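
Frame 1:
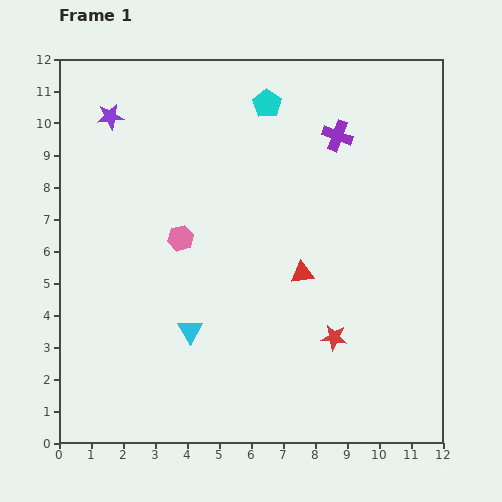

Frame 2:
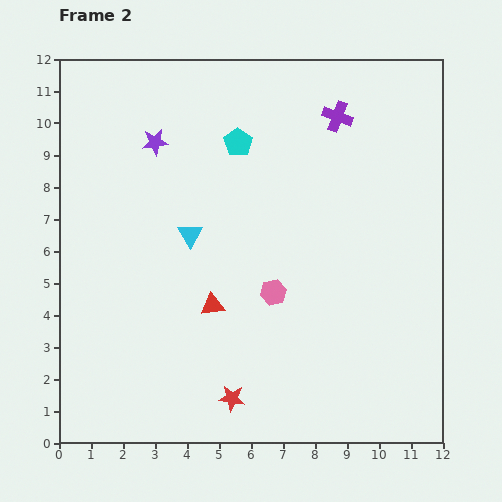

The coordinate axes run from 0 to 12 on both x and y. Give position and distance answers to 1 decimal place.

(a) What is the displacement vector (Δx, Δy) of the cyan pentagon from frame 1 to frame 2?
(-0.9, -1.2)

The cyan pentagon was at (6.5, 10.6) in frame 1 and (5.6, 9.4) in frame 2.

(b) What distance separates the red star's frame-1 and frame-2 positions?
3.7

The red star moved from (8.6, 3.3) to (5.4, 1.4), a distance of √(3.2² + 1.9²) ≈ 3.7.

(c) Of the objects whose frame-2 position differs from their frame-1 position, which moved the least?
the purple cross

(moved 0.6)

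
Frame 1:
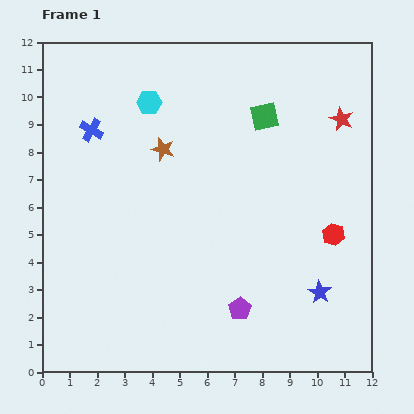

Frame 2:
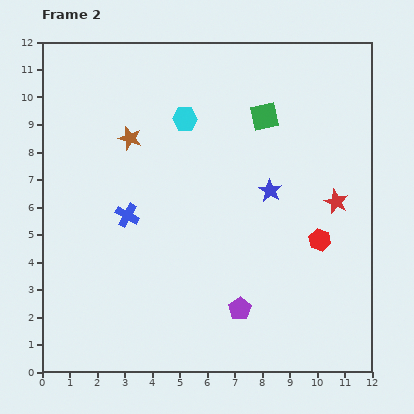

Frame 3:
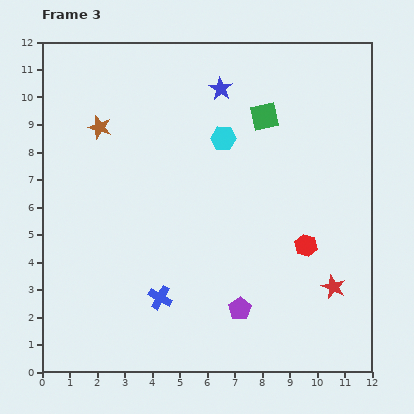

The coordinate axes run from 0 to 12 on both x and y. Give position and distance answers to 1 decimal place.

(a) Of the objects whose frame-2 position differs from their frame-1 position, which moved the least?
the red hexagon

(moved 0.5)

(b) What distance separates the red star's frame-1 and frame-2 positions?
3.0

The red star moved from (10.9, 9.2) to (10.7, 6.2), a distance of √(0.2² + 3.0²) ≈ 3.0.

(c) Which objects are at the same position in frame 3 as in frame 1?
the purple pentagon, the green square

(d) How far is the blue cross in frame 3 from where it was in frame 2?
3.2

The blue cross moved from (3.1, 5.7) to (4.3, 2.7), a distance of √(1.2² + 3.0²) ≈ 3.2.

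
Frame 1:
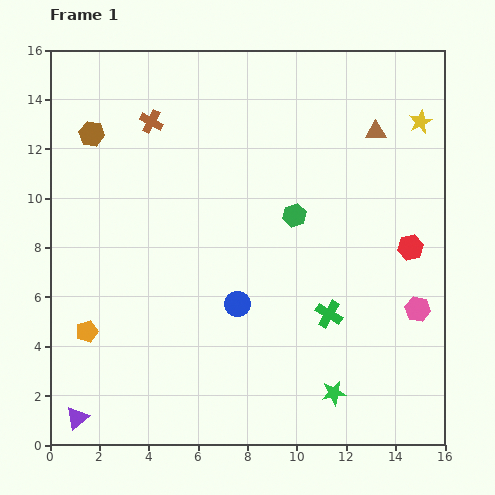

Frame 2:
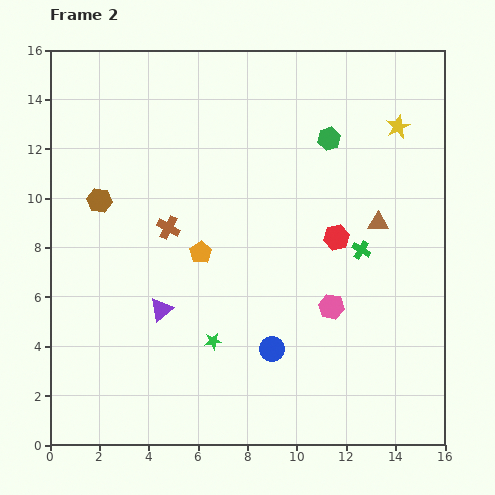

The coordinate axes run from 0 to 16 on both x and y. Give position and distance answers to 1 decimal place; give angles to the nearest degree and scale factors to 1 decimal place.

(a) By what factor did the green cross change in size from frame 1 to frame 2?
0.7×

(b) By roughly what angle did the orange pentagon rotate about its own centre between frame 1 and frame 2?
15° counter-clockwise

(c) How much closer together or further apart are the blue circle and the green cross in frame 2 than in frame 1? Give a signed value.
+1.7

Distance in frame 1: 3.7. Distance in frame 2: 5.4.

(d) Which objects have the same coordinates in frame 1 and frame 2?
none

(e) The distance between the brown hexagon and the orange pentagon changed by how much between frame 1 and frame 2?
-3.4

Distance in frame 1: 8.0. Distance in frame 2: 4.6.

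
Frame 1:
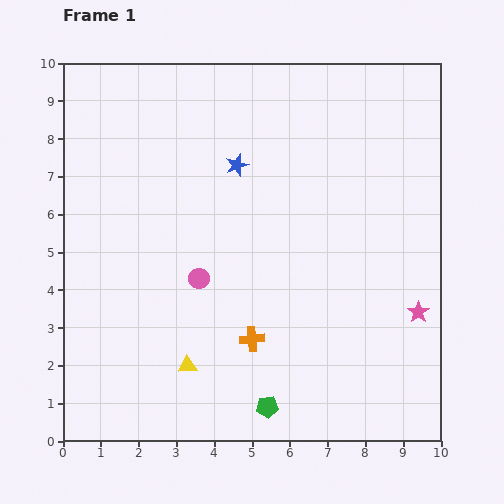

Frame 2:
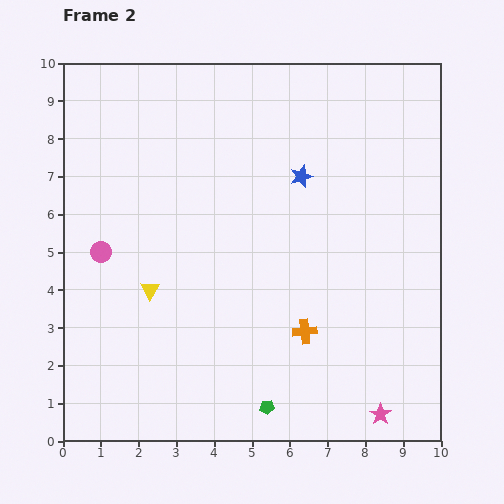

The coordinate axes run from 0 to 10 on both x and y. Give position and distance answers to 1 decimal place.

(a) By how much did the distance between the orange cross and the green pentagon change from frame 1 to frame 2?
+0.4

Distance in frame 1: 1.8. Distance in frame 2: 2.2.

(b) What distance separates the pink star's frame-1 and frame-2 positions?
2.9

The pink star moved from (9.4, 3.4) to (8.4, 0.7), a distance of √(1.0² + 2.7²) ≈ 2.9.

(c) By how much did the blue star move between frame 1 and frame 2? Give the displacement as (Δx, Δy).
(1.7, -0.3)

The blue star was at (4.6, 7.3) in frame 1 and (6.3, 7.0) in frame 2.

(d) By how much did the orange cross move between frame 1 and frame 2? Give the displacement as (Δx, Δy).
(1.4, 0.2)

The orange cross was at (5.0, 2.7) in frame 1 and (6.4, 2.9) in frame 2.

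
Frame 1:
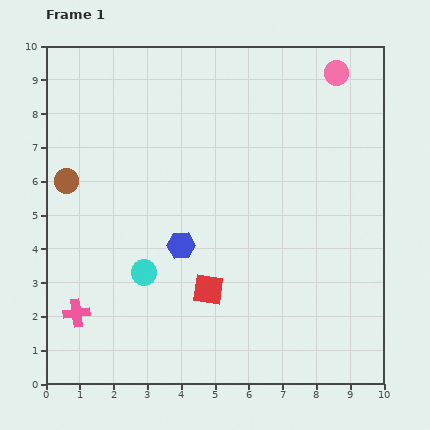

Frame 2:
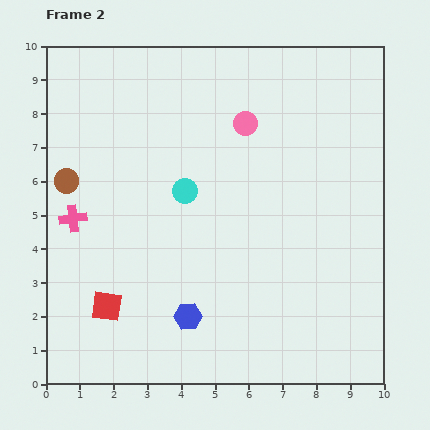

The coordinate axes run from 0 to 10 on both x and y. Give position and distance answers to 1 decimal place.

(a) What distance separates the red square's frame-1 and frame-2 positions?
3.0

The red square moved from (4.8, 2.8) to (1.8, 2.3), a distance of √(3.0² + 0.5²) ≈ 3.0.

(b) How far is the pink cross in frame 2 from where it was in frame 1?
2.8

The pink cross moved from (0.9, 2.1) to (0.8, 4.9), a distance of √(0.1² + 2.8²) ≈ 2.8.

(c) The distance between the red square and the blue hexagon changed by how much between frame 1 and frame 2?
+0.9

Distance in frame 1: 1.5. Distance in frame 2: 2.4.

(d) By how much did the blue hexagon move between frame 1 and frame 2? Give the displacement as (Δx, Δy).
(0.2, -2.1)

The blue hexagon was at (4.0, 4.1) in frame 1 and (4.2, 2.0) in frame 2.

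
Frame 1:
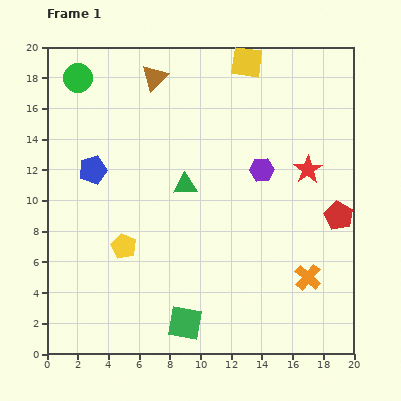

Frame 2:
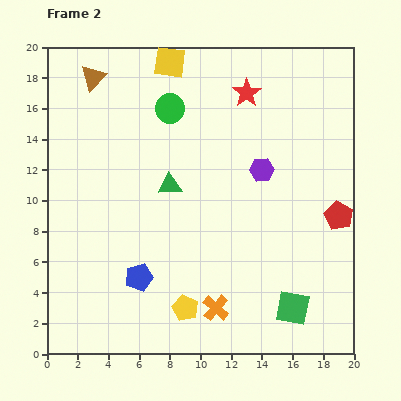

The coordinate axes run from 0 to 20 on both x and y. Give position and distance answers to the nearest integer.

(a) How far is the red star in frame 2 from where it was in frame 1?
6

The red star moved from (17, 12) to (13, 17), a distance of √(4² + 5²) ≈ 6.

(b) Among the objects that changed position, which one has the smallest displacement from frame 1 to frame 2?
the green triangle

(moved 1)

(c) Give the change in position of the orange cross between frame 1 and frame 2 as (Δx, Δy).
(-6, -2)

The orange cross was at (17, 5) in frame 1 and (11, 3) in frame 2.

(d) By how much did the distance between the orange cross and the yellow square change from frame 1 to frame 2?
+1

Distance in frame 1: 15. Distance in frame 2: 16.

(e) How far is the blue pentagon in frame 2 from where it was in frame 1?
8

The blue pentagon moved from (3, 12) to (6, 5), a distance of √(3² + 7²) ≈ 8.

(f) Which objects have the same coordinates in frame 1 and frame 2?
the purple hexagon, the red pentagon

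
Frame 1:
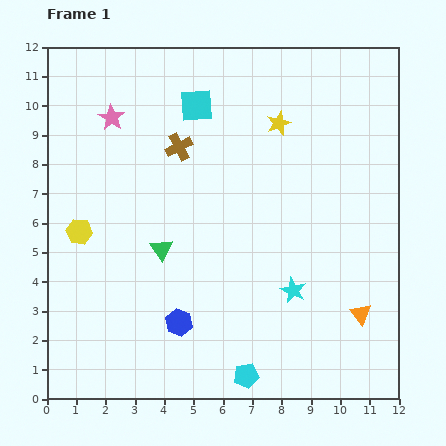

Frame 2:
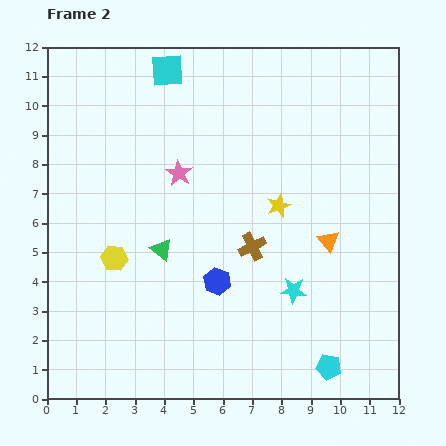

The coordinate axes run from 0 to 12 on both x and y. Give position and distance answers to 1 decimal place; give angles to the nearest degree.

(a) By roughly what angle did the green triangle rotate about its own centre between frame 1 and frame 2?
17° counter-clockwise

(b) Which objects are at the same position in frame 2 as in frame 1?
the green triangle, the cyan star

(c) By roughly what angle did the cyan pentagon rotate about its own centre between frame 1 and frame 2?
21° clockwise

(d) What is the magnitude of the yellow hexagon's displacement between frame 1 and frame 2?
1.5

The yellow hexagon moved from (1.1, 5.7) to (2.3, 4.8), a distance of √(1.2² + 0.9²) ≈ 1.5.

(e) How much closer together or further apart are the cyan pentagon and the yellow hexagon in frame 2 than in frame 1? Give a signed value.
+0.7

Distance in frame 1: 7.5. Distance in frame 2: 8.2.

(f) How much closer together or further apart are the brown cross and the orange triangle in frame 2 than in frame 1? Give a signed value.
-5.8

Distance in frame 1: 8.4. Distance in frame 2: 2.6.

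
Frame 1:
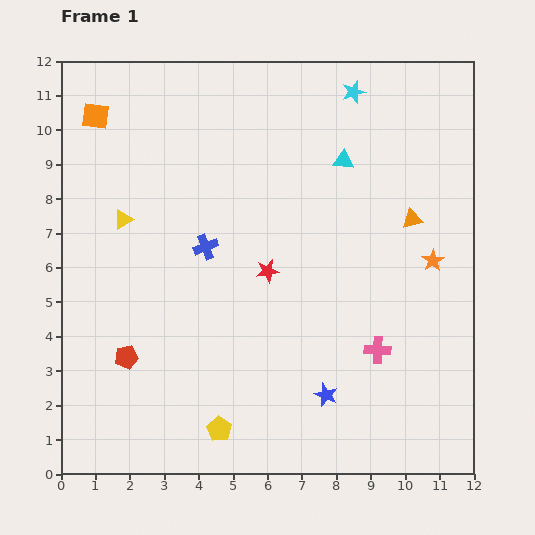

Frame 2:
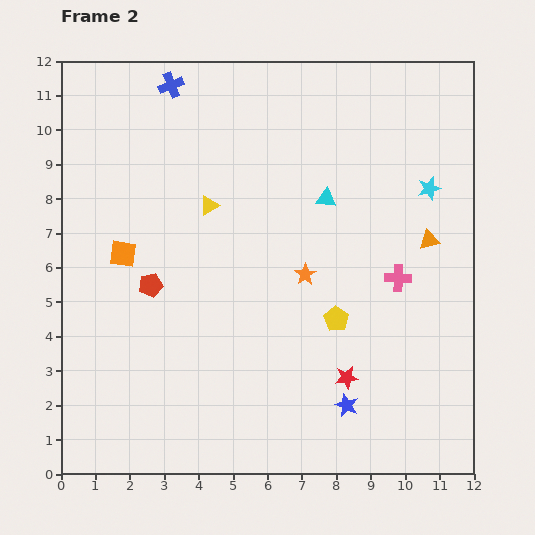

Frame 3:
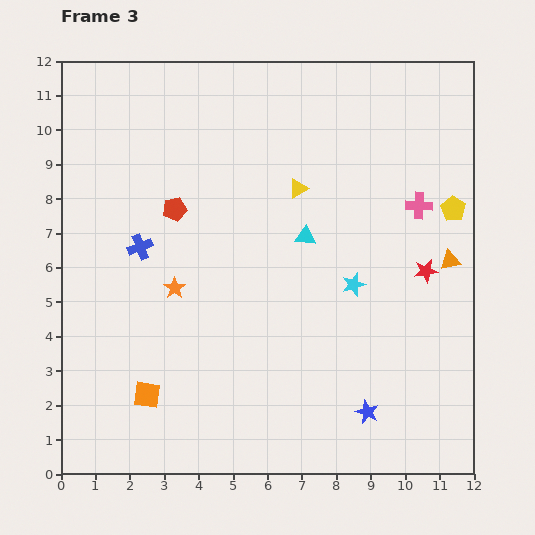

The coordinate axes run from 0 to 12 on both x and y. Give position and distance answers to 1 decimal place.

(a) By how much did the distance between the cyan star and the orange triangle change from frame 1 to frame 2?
-2.6

Distance in frame 1: 4.1. Distance in frame 2: 1.5.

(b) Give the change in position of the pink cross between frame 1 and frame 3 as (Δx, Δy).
(1.2, 4.2)

The pink cross was at (9.2, 3.6) in frame 1 and (10.4, 7.8) in frame 3.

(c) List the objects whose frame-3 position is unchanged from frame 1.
none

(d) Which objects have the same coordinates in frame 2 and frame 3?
none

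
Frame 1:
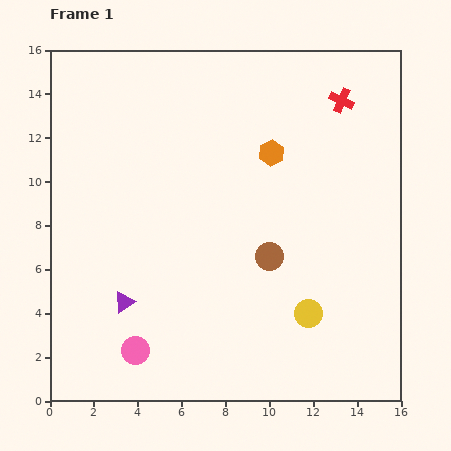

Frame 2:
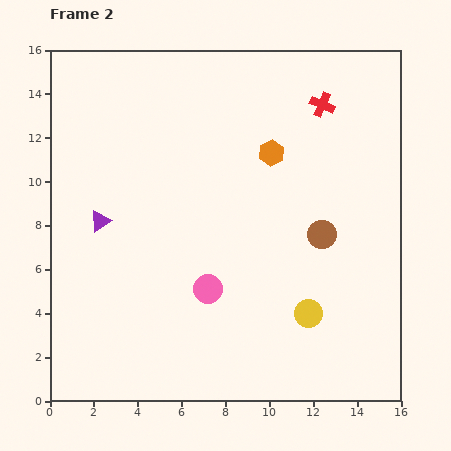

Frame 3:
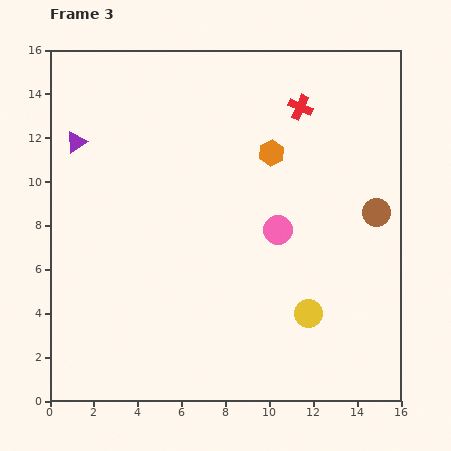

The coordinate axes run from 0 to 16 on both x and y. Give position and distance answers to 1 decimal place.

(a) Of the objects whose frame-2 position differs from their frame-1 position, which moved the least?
the red cross

(moved 0.9)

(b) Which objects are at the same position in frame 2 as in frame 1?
the orange hexagon, the yellow circle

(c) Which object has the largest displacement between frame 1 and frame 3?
the pink circle

(moved 8.5; next 7.6)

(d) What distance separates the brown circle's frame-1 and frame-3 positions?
5.3

The brown circle moved from (10.0, 6.6) to (14.9, 8.6), a distance of √(4.9² + 2.0²) ≈ 5.3.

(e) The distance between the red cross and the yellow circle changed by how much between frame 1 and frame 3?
-0.4

Distance in frame 1: 9.8. Distance in frame 3: 9.4.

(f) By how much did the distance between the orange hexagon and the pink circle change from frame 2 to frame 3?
-3.3

Distance in frame 2: 6.8. Distance in frame 3: 3.5.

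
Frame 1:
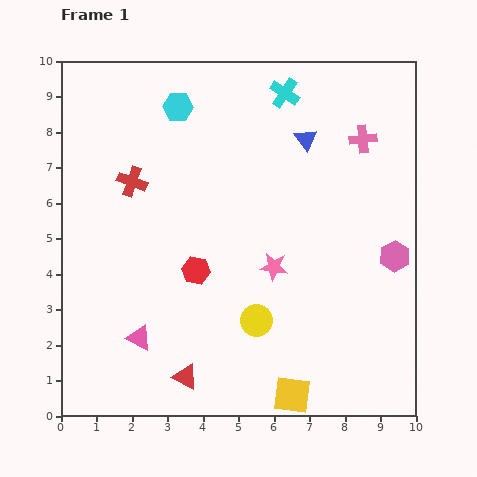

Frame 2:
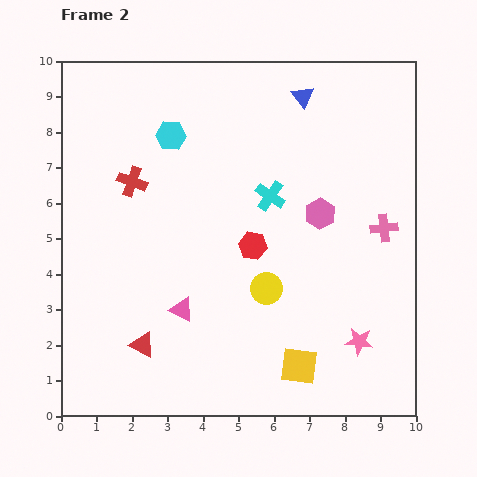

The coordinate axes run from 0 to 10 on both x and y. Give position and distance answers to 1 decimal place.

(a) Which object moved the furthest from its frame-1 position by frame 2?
the pink star

(moved 3.2; next 2.9)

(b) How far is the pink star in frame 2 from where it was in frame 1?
3.2

The pink star moved from (6.0, 4.2) to (8.4, 2.1), a distance of √(2.4² + 2.1²) ≈ 3.2.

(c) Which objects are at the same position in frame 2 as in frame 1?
the red cross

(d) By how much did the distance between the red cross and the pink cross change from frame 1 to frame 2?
+0.6

Distance in frame 1: 6.6. Distance in frame 2: 7.2.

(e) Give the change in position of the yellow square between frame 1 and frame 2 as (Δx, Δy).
(0.2, 0.8)

The yellow square was at (6.5, 0.6) in frame 1 and (6.7, 1.4) in frame 2.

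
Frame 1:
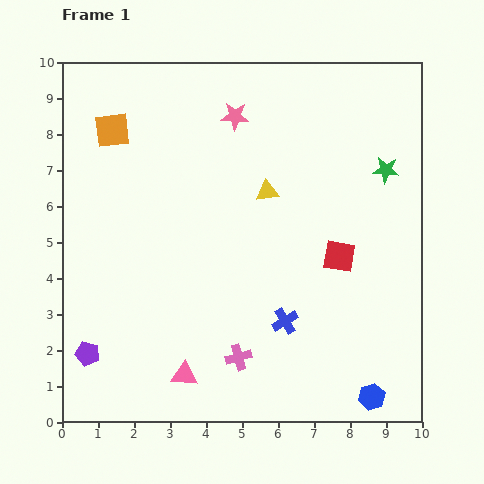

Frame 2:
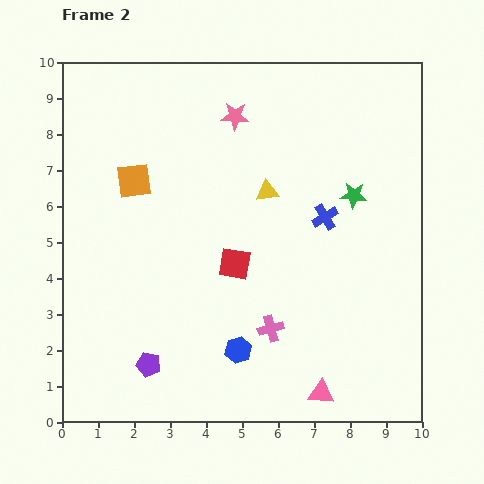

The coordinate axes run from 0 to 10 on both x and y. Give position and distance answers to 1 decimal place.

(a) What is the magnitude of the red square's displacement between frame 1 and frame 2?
2.9

The red square moved from (7.7, 4.6) to (4.8, 4.4), a distance of √(2.9² + 0.2²) ≈ 2.9.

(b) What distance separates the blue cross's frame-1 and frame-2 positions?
3.1

The blue cross moved from (6.2, 2.8) to (7.3, 5.7), a distance of √(1.1² + 2.9²) ≈ 3.1.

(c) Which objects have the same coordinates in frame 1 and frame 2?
the yellow triangle, the pink star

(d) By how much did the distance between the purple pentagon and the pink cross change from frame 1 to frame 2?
-0.7

Distance in frame 1: 4.2. Distance in frame 2: 3.5.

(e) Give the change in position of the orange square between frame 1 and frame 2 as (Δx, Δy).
(0.6, -1.4)

The orange square was at (1.4, 8.1) in frame 1 and (2.0, 6.7) in frame 2.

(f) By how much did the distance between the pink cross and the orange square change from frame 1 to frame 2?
-1.6

Distance in frame 1: 7.2. Distance in frame 2: 5.6.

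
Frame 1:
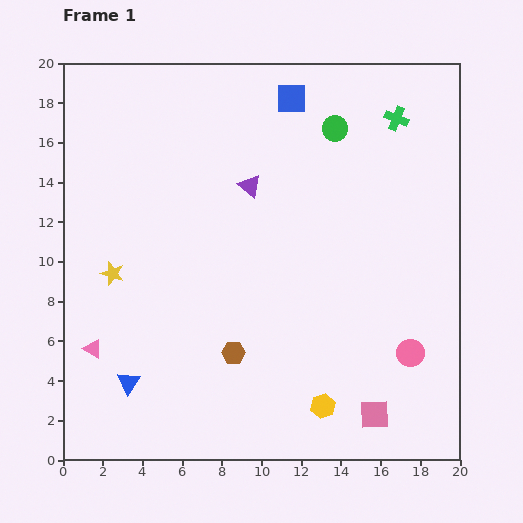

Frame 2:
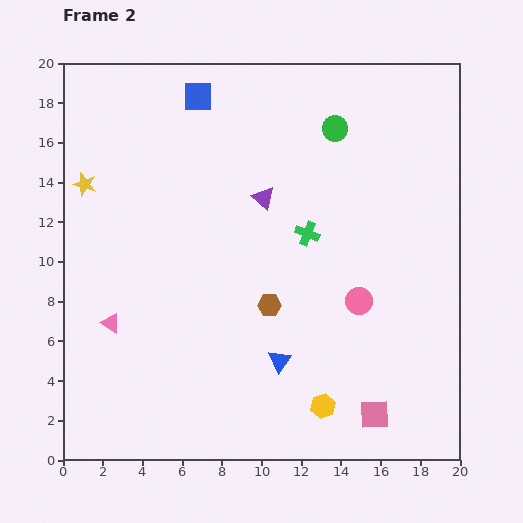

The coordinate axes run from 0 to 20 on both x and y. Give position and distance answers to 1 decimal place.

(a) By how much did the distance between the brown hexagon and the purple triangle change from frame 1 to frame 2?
-3.0

Distance in frame 1: 8.4. Distance in frame 2: 5.4.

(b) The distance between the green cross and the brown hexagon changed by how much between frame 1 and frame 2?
-10.3

Distance in frame 1: 14.4. Distance in frame 2: 4.1.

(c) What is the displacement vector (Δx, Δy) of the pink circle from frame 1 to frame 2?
(-2.6, 2.6)

The pink circle was at (17.5, 5.4) in frame 1 and (14.9, 8.0) in frame 2.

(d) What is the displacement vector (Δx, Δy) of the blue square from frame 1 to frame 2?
(-4.7, 0.1)

The blue square was at (11.5, 18.2) in frame 1 and (6.8, 18.3) in frame 2.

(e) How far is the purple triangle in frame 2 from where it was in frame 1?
0.9

The purple triangle moved from (9.4, 13.8) to (10.1, 13.2), a distance of √(0.7² + 0.6²) ≈ 0.9.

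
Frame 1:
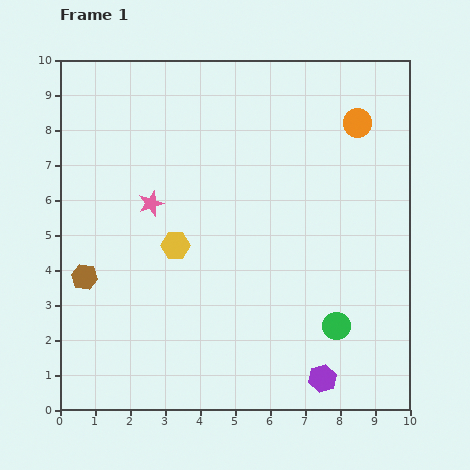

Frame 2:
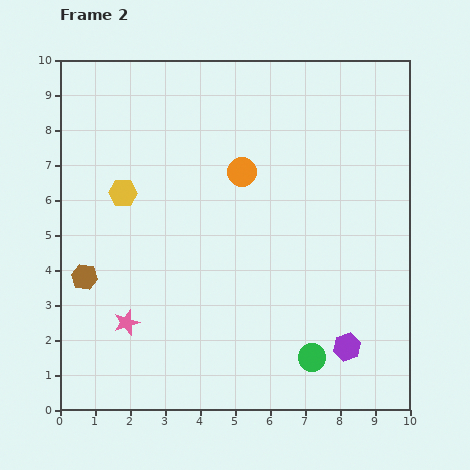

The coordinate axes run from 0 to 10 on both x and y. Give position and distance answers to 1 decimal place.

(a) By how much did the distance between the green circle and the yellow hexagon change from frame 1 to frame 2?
+2.1

Distance in frame 1: 5.1. Distance in frame 2: 7.2.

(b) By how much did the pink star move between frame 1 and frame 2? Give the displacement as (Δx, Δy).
(-0.7, -3.4)

The pink star was at (2.6, 5.9) in frame 1 and (1.9, 2.5) in frame 2.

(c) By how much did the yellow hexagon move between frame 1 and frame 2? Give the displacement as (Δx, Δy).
(-1.5, 1.5)

The yellow hexagon was at (3.3, 4.7) in frame 1 and (1.8, 6.2) in frame 2.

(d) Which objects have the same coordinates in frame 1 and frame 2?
the brown hexagon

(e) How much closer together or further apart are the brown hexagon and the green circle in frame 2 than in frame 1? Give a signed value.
-0.4

Distance in frame 1: 7.3. Distance in frame 2: 6.9.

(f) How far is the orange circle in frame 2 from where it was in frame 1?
3.6

The orange circle moved from (8.5, 8.2) to (5.2, 6.8), a distance of √(3.3² + 1.4²) ≈ 3.6.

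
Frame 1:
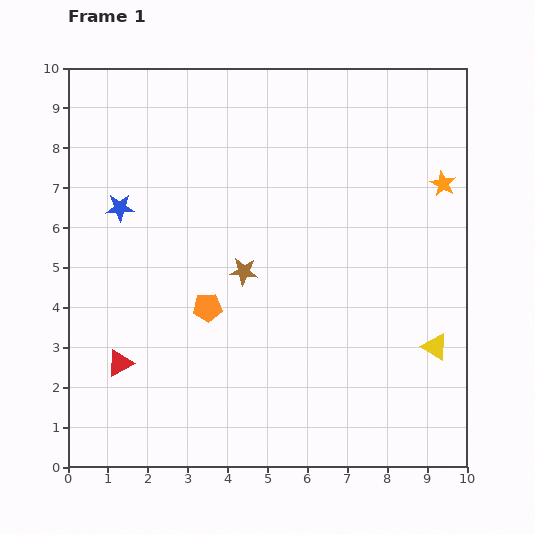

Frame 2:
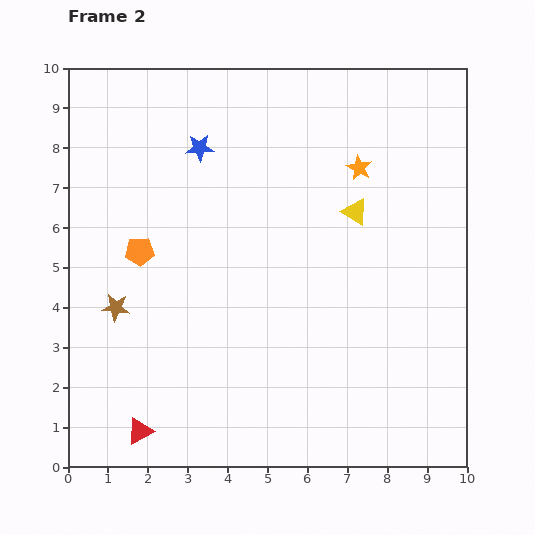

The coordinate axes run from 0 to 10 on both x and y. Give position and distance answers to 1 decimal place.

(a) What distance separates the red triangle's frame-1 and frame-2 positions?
1.8

The red triangle moved from (1.3, 2.6) to (1.8, 0.9), a distance of √(0.5² + 1.7²) ≈ 1.8.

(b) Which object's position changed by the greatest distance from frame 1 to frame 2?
the yellow triangle

(moved 3.9; next 3.3)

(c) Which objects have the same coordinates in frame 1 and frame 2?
none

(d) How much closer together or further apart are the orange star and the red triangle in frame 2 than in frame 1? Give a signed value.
-0.7

Distance in frame 1: 9.3. Distance in frame 2: 8.6.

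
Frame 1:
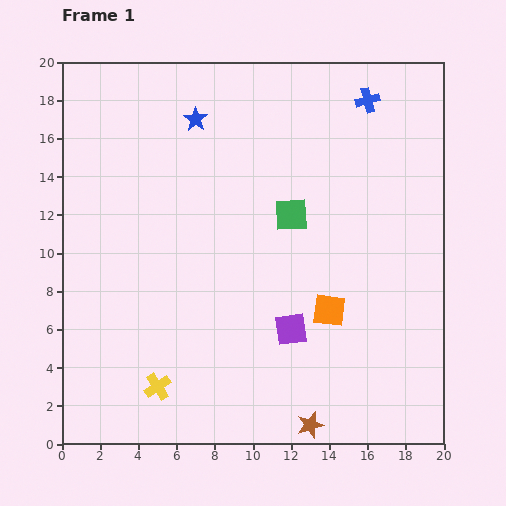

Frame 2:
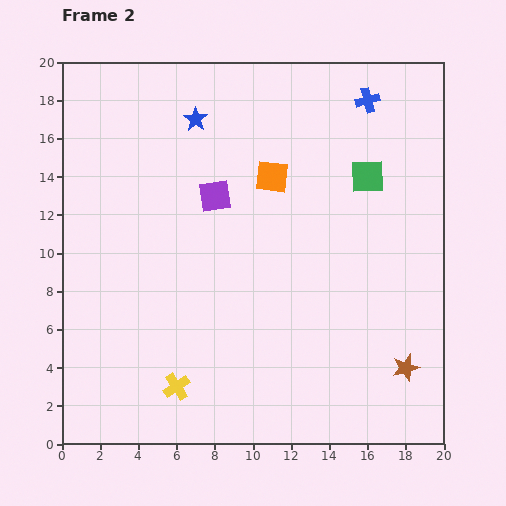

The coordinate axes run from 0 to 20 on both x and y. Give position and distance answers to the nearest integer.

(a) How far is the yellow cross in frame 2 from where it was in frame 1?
1

The yellow cross moved from (5, 3) to (6, 3), a distance of √(1² + 0²) ≈ 1.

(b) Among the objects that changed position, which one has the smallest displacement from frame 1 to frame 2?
the yellow cross

(moved 1)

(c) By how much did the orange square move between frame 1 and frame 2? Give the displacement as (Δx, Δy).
(-3, 7)

The orange square was at (14, 7) in frame 1 and (11, 14) in frame 2.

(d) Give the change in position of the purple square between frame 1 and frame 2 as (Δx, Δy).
(-4, 7)

The purple square was at (12, 6) in frame 1 and (8, 13) in frame 2.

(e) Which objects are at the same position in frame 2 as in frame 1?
the blue cross, the blue star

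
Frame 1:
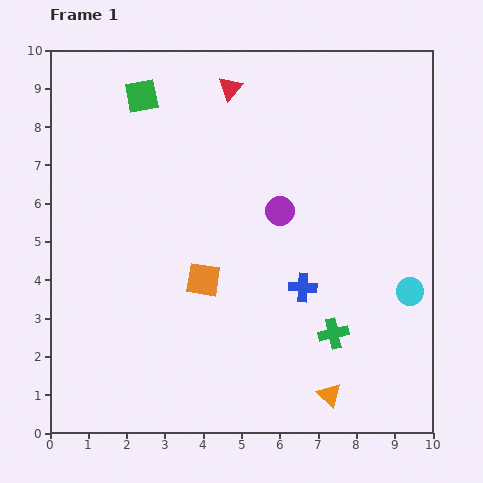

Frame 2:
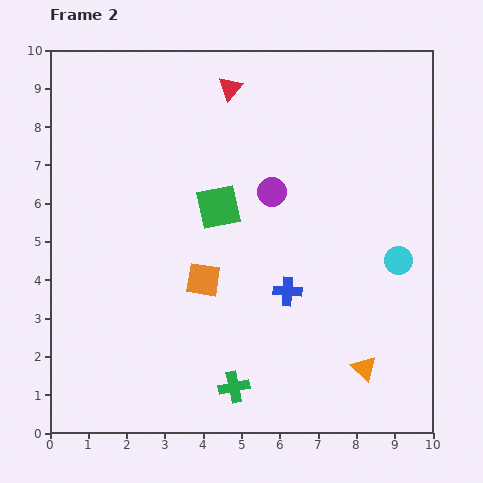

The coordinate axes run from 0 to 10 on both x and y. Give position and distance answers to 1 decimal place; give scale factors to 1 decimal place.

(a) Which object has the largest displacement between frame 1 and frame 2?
the green square

(moved 3.5; next 3.0)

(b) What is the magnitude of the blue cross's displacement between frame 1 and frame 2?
0.4

The blue cross moved from (6.6, 3.8) to (6.2, 3.7), a distance of √(0.4² + 0.1²) ≈ 0.4.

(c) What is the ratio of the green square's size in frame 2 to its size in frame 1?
1.3×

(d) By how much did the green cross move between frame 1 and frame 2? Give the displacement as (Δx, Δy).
(-2.6, -1.4)

The green cross was at (7.4, 2.6) in frame 1 and (4.8, 1.2) in frame 2.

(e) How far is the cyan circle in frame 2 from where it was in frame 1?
0.9

The cyan circle moved from (9.4, 3.7) to (9.1, 4.5), a distance of √(0.3² + 0.8²) ≈ 0.9.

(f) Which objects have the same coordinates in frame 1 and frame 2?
the red triangle, the orange square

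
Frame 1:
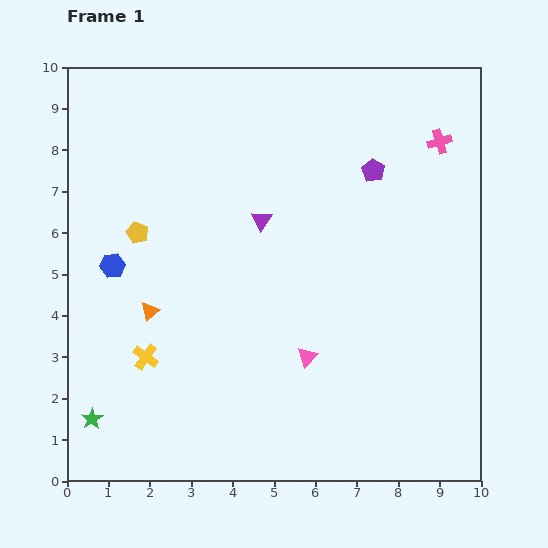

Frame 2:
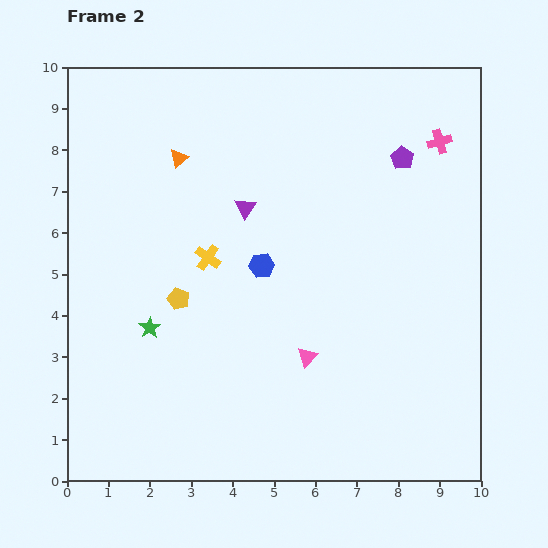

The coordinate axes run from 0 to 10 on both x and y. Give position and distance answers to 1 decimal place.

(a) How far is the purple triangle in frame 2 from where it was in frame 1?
0.5

The purple triangle moved from (4.7, 6.3) to (4.3, 6.6), a distance of √(0.4² + 0.3²) ≈ 0.5.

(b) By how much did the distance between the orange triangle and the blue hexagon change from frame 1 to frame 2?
+1.9

Distance in frame 1: 1.4. Distance in frame 2: 3.3.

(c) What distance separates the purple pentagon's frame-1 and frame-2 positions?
0.8

The purple pentagon moved from (7.4, 7.5) to (8.1, 7.8), a distance of √(0.7² + 0.3²) ≈ 0.8.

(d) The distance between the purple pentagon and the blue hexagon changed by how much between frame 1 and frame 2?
-2.4

Distance in frame 1: 6.7. Distance in frame 2: 4.3.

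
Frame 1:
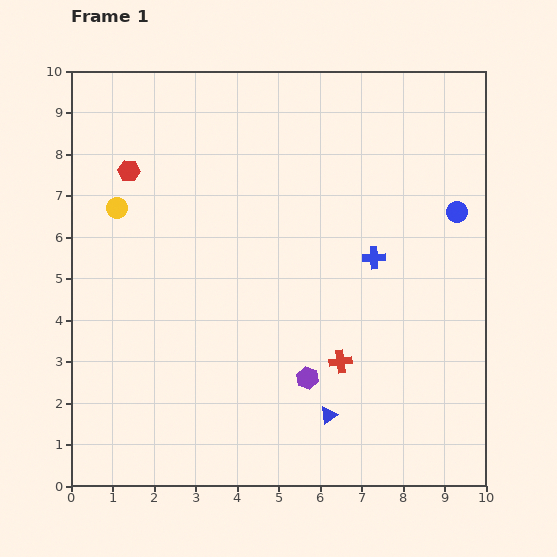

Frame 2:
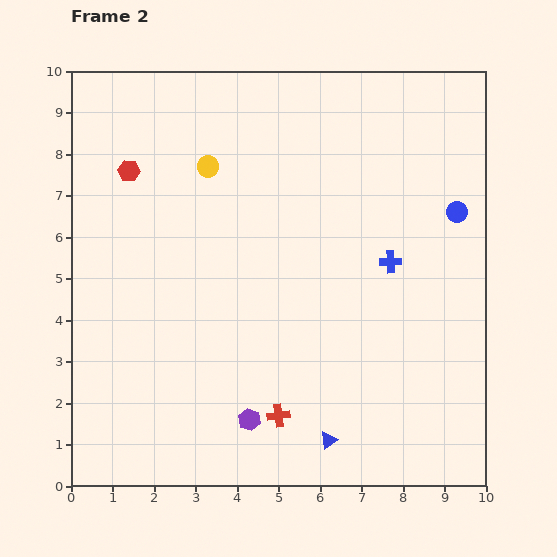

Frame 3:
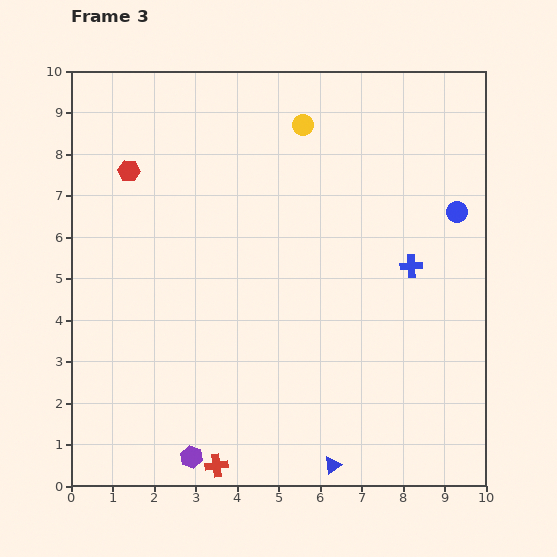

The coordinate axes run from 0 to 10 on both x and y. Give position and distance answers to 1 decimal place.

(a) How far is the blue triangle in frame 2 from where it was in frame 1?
0.6

The blue triangle moved from (6.2, 1.7) to (6.2, 1.1), a distance of √(0.0² + 0.6²) ≈ 0.6.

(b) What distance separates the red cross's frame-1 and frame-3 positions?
3.9

The red cross moved from (6.5, 3.0) to (3.5, 0.5), a distance of √(3.0² + 2.5²) ≈ 3.9.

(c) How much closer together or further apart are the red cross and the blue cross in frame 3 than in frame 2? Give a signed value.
+2.1

Distance in frame 2: 4.6. Distance in frame 3: 6.7.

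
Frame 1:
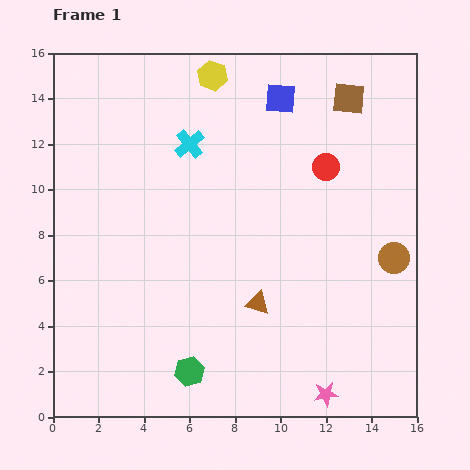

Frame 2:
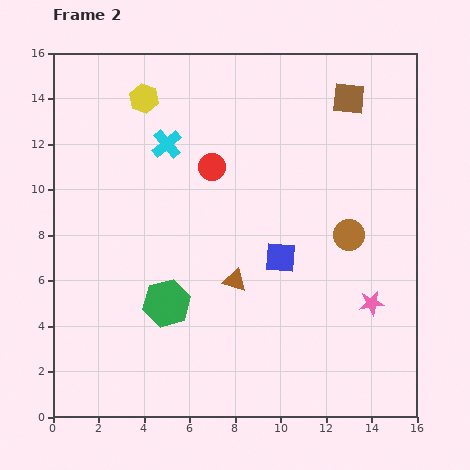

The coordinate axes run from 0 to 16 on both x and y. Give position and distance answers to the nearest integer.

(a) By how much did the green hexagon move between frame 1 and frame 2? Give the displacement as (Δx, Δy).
(-1, 3)

The green hexagon was at (6, 2) in frame 1 and (5, 5) in frame 2.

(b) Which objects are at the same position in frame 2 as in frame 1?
the brown square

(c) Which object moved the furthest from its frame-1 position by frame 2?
the blue square

(moved 7; next 5)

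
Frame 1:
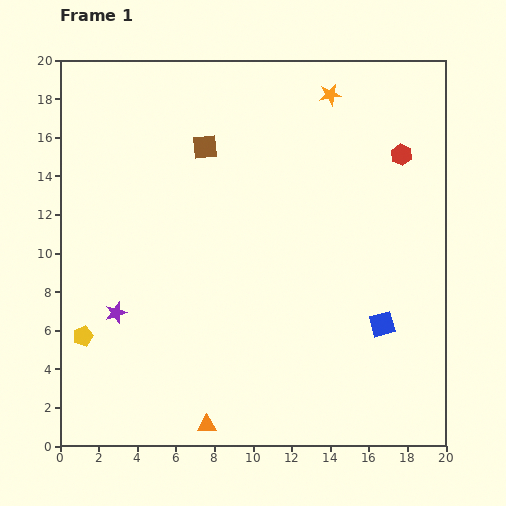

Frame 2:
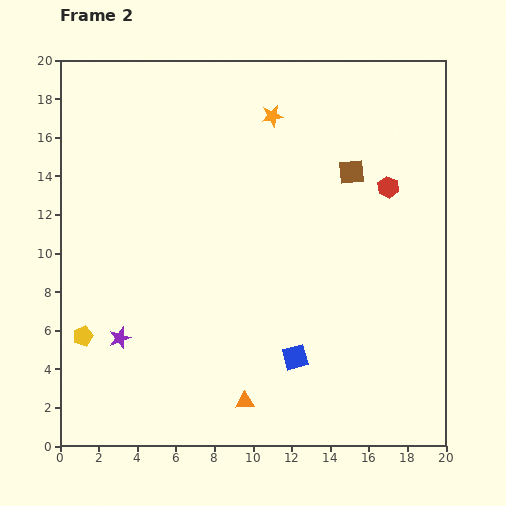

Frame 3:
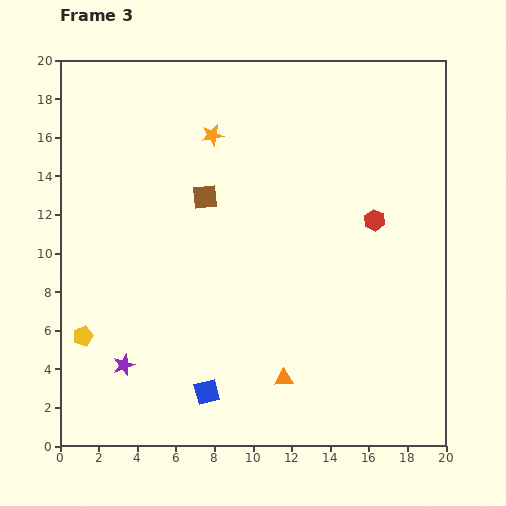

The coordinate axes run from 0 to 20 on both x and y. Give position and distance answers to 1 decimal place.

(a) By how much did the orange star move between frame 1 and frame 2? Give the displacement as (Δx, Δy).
(-3.0, -1.1)

The orange star was at (14.0, 18.2) in frame 1 and (11.0, 17.1) in frame 2.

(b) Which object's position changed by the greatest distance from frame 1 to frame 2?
the brown square

(moved 7.7; next 4.8)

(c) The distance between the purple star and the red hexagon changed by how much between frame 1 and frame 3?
-1.9

Distance in frame 1: 16.9. Distance in frame 3: 15.0.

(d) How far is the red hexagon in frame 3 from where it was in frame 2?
1.8

The red hexagon moved from (17.0, 13.4) to (16.3, 11.7), a distance of √(0.7² + 1.7²) ≈ 1.8.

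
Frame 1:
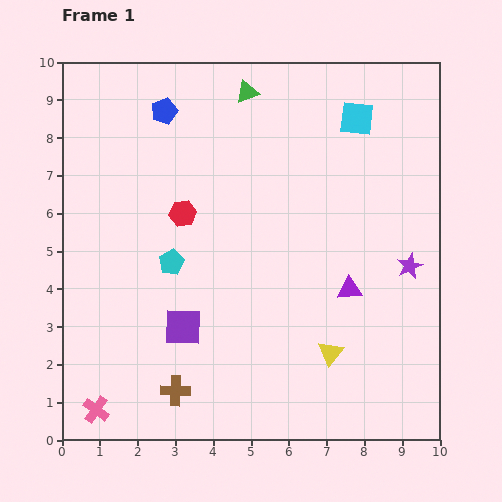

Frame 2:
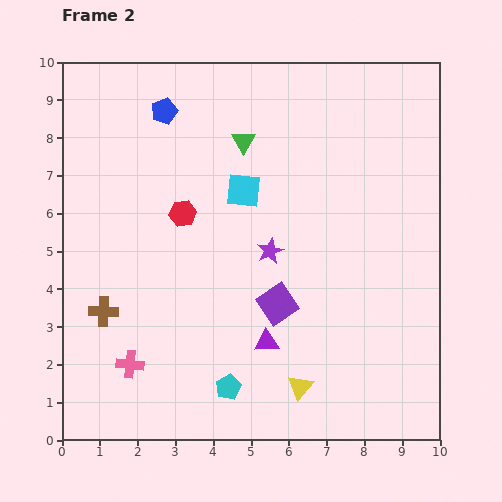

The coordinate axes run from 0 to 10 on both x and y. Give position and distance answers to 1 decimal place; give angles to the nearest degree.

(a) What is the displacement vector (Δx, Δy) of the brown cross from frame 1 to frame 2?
(-1.9, 2.1)

The brown cross was at (3.0, 1.3) in frame 1 and (1.1, 3.4) in frame 2.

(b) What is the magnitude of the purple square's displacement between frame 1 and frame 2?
2.6

The purple square moved from (3.2, 3.0) to (5.7, 3.6), a distance of √(2.5² + 0.6²) ≈ 2.6.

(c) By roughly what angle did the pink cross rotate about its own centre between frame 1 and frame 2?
29° counter-clockwise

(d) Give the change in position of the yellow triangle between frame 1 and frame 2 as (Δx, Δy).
(-0.8, -0.9)

The yellow triangle was at (7.1, 2.3) in frame 1 and (6.3, 1.4) in frame 2.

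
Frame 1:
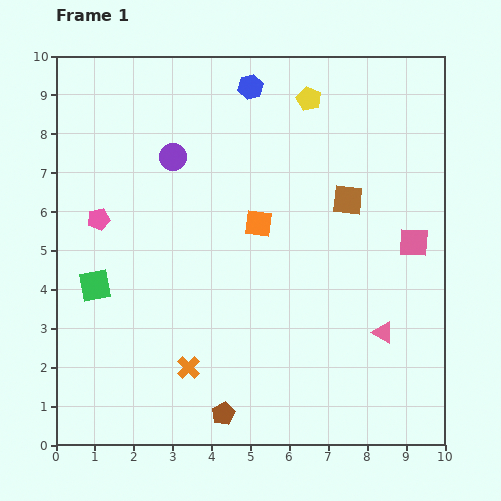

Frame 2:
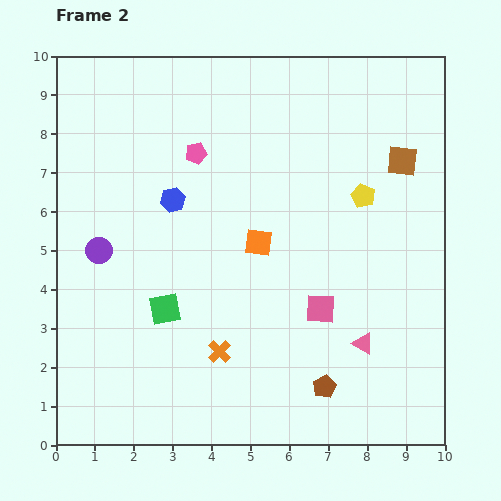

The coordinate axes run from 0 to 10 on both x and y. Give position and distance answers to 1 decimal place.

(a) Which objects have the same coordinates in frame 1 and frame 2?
none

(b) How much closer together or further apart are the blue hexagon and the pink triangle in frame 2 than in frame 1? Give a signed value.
-1.1

Distance in frame 1: 7.2. Distance in frame 2: 6.1.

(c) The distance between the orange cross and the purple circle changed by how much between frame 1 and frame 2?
-1.4

Distance in frame 1: 5.4. Distance in frame 2: 4.0.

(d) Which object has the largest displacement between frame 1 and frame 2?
the blue hexagon

(moved 3.5; next 3.1)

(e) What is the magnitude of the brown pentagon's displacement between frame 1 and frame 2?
2.7

The brown pentagon moved from (4.3, 0.8) to (6.9, 1.5), a distance of √(2.6² + 0.7²) ≈ 2.7.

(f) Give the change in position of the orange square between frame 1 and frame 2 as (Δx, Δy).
(0.0, -0.5)

The orange square was at (5.2, 5.7) in frame 1 and (5.2, 5.2) in frame 2.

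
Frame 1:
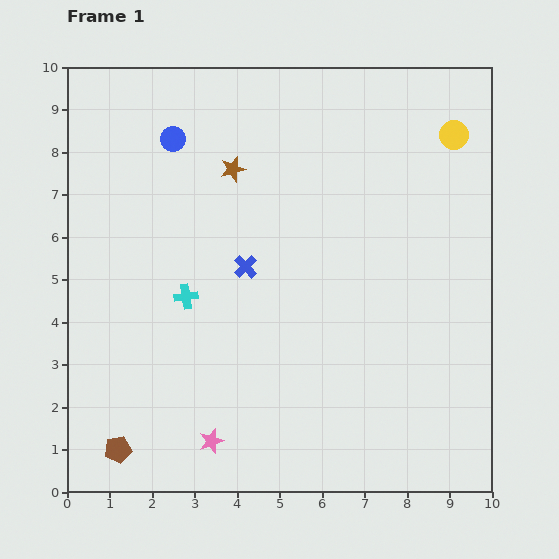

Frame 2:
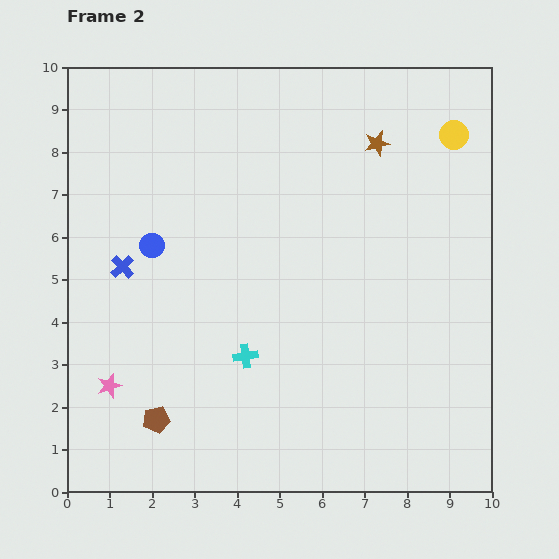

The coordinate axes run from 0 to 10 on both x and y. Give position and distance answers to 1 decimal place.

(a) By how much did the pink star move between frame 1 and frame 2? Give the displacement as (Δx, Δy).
(-2.4, 1.3)

The pink star was at (3.4, 1.2) in frame 1 and (1.0, 2.5) in frame 2.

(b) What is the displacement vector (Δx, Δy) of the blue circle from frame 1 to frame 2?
(-0.5, -2.5)

The blue circle was at (2.5, 8.3) in frame 1 and (2.0, 5.8) in frame 2.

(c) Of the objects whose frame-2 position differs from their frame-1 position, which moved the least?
the brown pentagon

(moved 1.1)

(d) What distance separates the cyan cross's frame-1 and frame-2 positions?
2.0

The cyan cross moved from (2.8, 4.6) to (4.2, 3.2), a distance of √(1.4² + 1.4²) ≈ 2.0.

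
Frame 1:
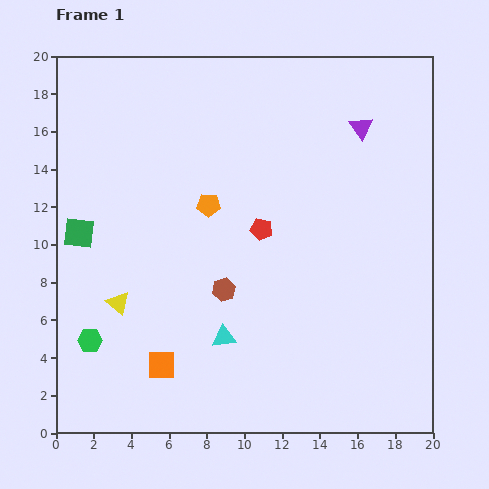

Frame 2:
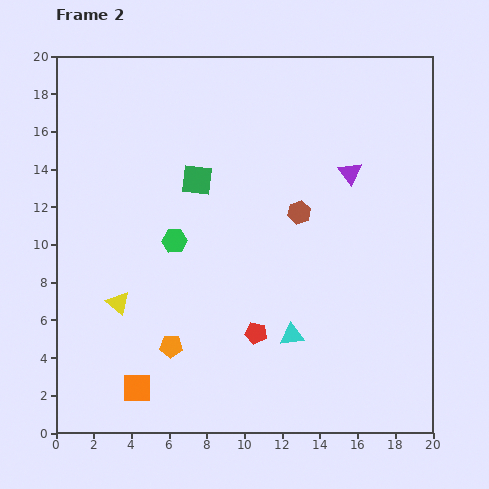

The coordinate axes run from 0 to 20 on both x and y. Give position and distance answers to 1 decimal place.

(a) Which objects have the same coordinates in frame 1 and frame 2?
the yellow triangle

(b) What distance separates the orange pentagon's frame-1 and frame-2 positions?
7.8

The orange pentagon moved from (8.1, 12.1) to (6.1, 4.6), a distance of √(2.0² + 7.5²) ≈ 7.8.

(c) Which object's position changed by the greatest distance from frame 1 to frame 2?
the orange pentagon

(moved 7.8; next 7.0)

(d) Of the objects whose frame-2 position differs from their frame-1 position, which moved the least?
the orange square

(moved 1.8)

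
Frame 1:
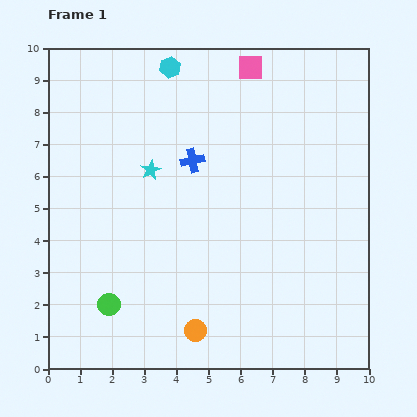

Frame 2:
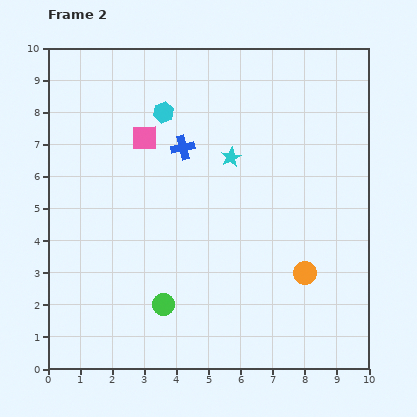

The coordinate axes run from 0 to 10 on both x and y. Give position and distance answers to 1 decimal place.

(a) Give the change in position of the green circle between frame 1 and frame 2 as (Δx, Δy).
(1.7, 0.0)

The green circle was at (1.9, 2.0) in frame 1 and (3.6, 2.0) in frame 2.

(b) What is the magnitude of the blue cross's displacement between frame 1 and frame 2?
0.5

The blue cross moved from (4.5, 6.5) to (4.2, 6.9), a distance of √(0.3² + 0.4²) ≈ 0.5.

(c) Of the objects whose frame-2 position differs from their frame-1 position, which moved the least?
the blue cross

(moved 0.5)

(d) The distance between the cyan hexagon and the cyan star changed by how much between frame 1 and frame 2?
-0.8

Distance in frame 1: 3.3. Distance in frame 2: 2.5.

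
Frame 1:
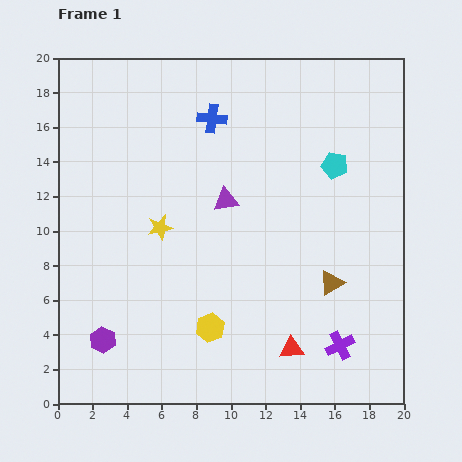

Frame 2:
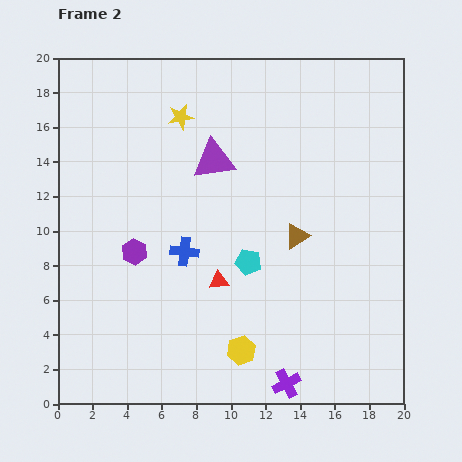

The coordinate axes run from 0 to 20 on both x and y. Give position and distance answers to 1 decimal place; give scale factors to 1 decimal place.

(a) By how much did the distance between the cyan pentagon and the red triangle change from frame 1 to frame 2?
-8.9

Distance in frame 1: 10.9. Distance in frame 2: 2.0.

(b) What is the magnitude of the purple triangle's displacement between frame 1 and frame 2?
2.4

The purple triangle moved from (9.7, 11.8) to (9.0, 14.1), a distance of √(0.7² + 2.3²) ≈ 2.4.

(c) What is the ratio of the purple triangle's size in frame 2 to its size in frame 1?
1.7×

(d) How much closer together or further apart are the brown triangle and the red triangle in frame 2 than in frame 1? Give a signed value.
+0.8

Distance in frame 1: 4.4. Distance in frame 2: 5.2.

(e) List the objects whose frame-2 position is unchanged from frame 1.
none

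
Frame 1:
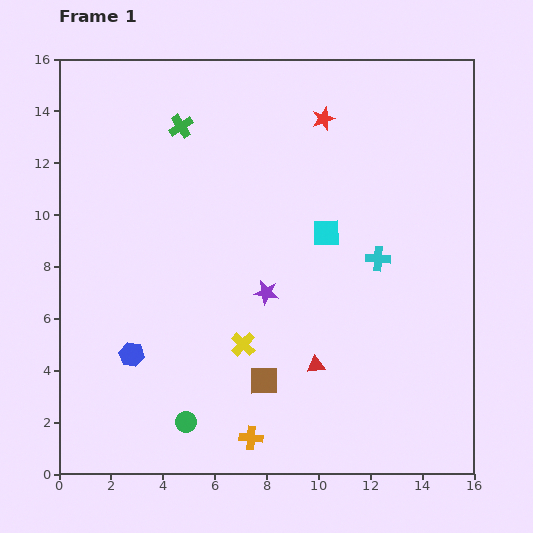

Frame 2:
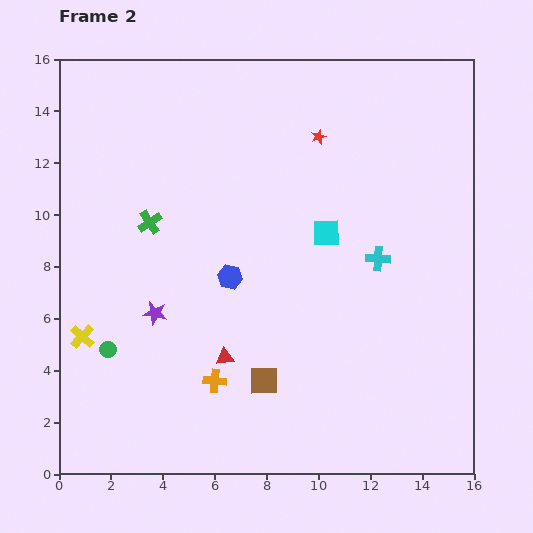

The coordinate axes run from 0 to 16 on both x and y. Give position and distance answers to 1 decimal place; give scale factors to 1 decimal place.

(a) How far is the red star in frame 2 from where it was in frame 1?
0.7

The red star moved from (10.2, 13.7) to (10.0, 13.0), a distance of √(0.2² + 0.7²) ≈ 0.7.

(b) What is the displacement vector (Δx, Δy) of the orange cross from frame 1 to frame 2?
(-1.4, 2.2)

The orange cross was at (7.4, 1.4) in frame 1 and (6.0, 3.6) in frame 2.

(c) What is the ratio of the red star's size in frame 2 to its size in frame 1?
0.6×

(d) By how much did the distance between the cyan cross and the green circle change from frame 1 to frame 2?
+1.3

Distance in frame 1: 9.7. Distance in frame 2: 11.0.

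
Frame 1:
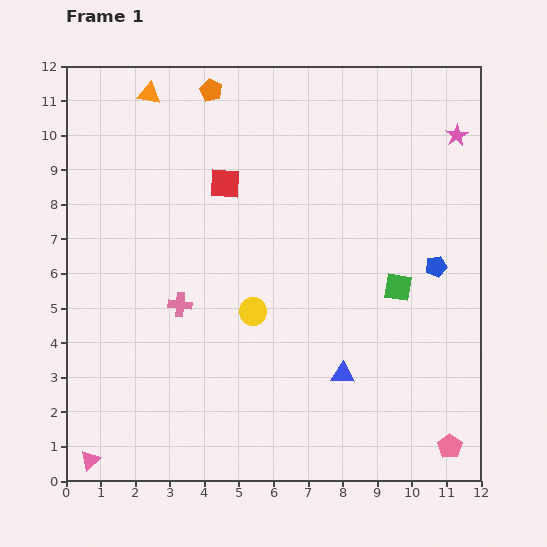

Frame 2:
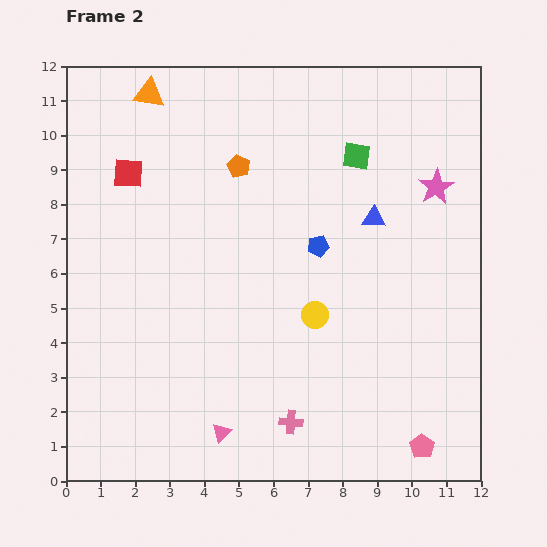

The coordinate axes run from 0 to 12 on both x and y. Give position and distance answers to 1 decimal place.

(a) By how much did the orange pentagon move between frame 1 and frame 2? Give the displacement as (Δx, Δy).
(0.8, -2.2)

The orange pentagon was at (4.2, 11.3) in frame 1 and (5.0, 9.1) in frame 2.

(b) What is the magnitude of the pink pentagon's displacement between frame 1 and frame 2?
0.8

The pink pentagon moved from (11.1, 1.0) to (10.3, 1.0), a distance of √(0.8² + 0.0²) ≈ 0.8.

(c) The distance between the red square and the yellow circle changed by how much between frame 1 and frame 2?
+3.0

Distance in frame 1: 3.8. Distance in frame 2: 6.8.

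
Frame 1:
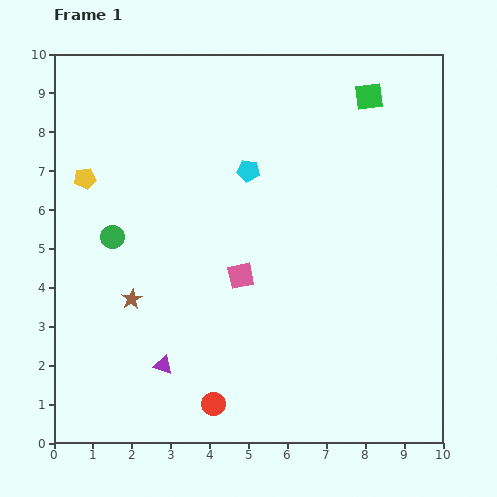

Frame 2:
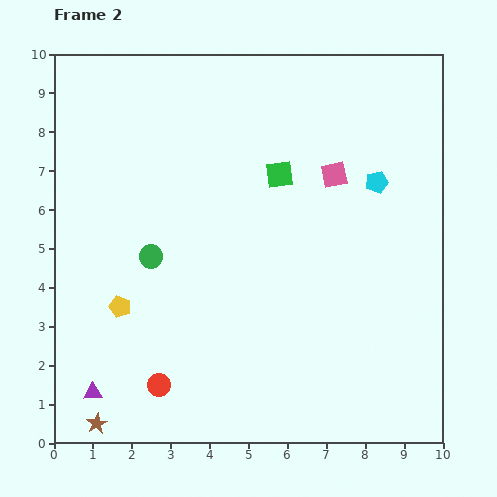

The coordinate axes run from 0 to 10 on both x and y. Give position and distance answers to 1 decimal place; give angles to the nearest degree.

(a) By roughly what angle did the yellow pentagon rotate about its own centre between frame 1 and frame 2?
29° clockwise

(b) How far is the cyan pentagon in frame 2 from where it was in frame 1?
3.3

The cyan pentagon moved from (5.0, 7.0) to (8.3, 6.7), a distance of √(3.3² + 0.3²) ≈ 3.3.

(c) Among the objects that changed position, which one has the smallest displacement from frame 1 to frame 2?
the green circle

(moved 1.1)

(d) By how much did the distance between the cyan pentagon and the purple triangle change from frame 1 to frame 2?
+3.6

Distance in frame 1: 5.5. Distance in frame 2: 9.1.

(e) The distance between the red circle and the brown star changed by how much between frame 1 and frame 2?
-1.5

Distance in frame 1: 3.4. Distance in frame 2: 1.9.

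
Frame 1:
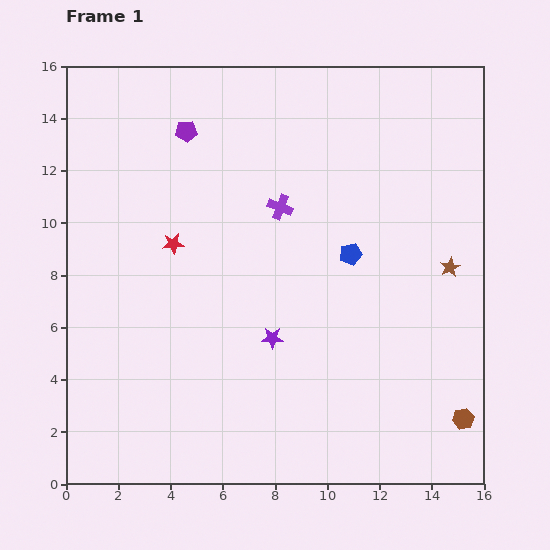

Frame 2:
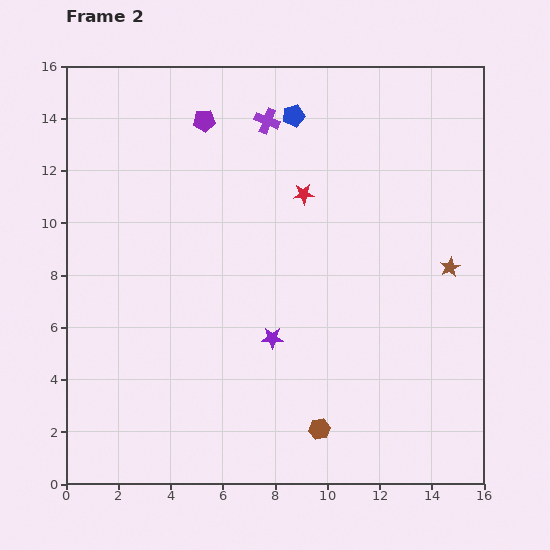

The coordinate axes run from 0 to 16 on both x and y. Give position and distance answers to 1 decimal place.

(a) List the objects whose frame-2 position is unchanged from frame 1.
the brown star, the purple star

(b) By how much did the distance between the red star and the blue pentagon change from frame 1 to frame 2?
-3.8

Distance in frame 1: 6.8. Distance in frame 2: 3.0.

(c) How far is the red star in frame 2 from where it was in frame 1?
5.3

The red star moved from (4.1, 9.2) to (9.1, 11.1), a distance of √(5.0² + 1.9²) ≈ 5.3.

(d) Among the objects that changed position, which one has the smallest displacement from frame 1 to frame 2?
the purple pentagon

(moved 0.8)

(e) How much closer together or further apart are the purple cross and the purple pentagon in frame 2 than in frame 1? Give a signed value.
-2.2

Distance in frame 1: 4.6. Distance in frame 2: 2.4.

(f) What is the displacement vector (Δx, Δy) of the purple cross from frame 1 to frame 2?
(-0.5, 3.3)

The purple cross was at (8.2, 10.6) in frame 1 and (7.7, 13.9) in frame 2.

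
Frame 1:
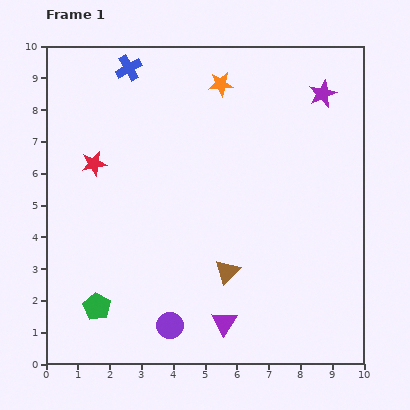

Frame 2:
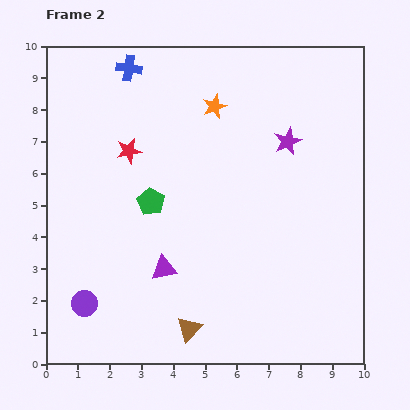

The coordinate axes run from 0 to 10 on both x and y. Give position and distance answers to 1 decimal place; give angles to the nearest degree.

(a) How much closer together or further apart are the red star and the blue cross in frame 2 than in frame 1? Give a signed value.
-0.6

Distance in frame 1: 3.2. Distance in frame 2: 2.6.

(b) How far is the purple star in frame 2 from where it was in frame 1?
1.9

The purple star moved from (8.7, 8.5) to (7.6, 7.0), a distance of √(1.1² + 1.5²) ≈ 1.9.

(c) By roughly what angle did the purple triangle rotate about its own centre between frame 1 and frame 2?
47° clockwise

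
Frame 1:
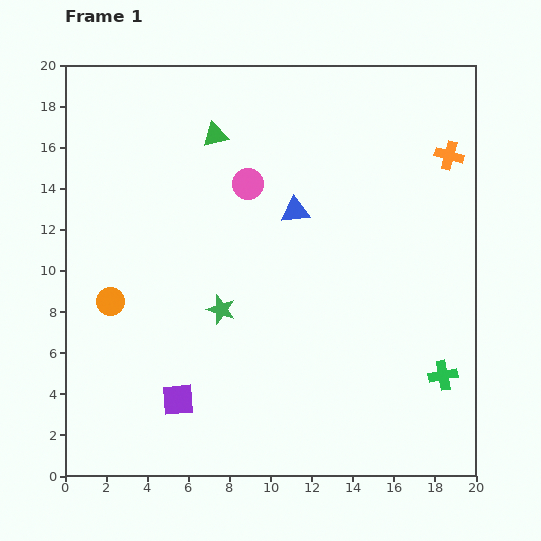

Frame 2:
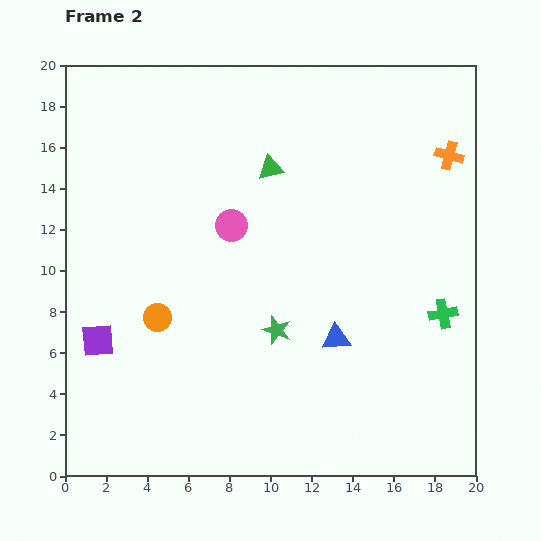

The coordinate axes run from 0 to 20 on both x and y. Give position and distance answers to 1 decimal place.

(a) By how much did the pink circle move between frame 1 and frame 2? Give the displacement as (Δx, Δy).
(-0.8, -2.0)

The pink circle was at (8.9, 14.2) in frame 1 and (8.1, 12.2) in frame 2.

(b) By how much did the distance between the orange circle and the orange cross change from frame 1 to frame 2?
-1.8

Distance in frame 1: 18.0. Distance in frame 2: 16.2.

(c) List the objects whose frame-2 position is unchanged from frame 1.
the orange cross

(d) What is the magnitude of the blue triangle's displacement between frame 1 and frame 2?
6.5

The blue triangle moved from (11.2, 12.9) to (13.2, 6.7), a distance of √(2.0² + 6.2²) ≈ 6.5.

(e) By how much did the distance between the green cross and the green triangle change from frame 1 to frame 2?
-5.1

Distance in frame 1: 16.1. Distance in frame 2: 11.0.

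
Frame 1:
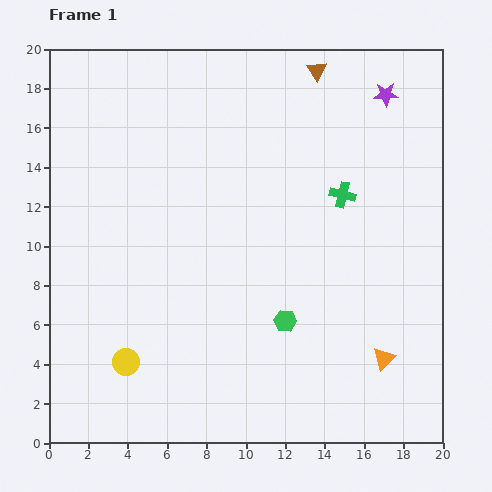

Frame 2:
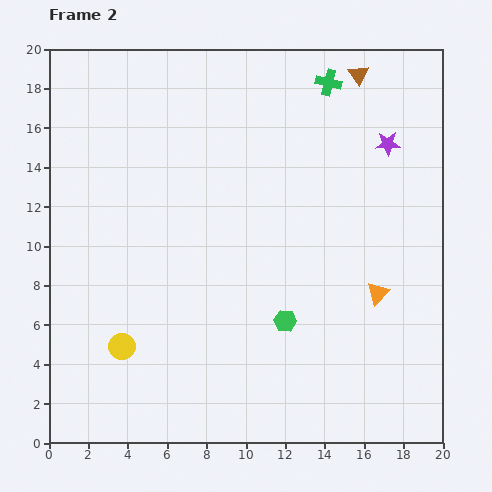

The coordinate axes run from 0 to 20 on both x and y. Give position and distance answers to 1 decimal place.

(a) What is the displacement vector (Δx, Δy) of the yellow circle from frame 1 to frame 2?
(-0.2, 0.8)

The yellow circle was at (3.9, 4.1) in frame 1 and (3.7, 4.9) in frame 2.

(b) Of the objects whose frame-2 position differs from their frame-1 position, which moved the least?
the yellow circle

(moved 0.8)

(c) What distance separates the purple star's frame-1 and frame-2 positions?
2.5

The purple star moved from (17.1, 17.7) to (17.2, 15.2), a distance of √(0.1² + 2.5²) ≈ 2.5.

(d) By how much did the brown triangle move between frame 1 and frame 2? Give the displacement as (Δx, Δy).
(2.1, -0.2)

The brown triangle was at (13.6, 18.9) in frame 1 and (15.7, 18.7) in frame 2.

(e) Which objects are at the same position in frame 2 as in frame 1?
the green hexagon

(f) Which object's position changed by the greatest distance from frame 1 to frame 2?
the green cross

(moved 5.7; next 3.3)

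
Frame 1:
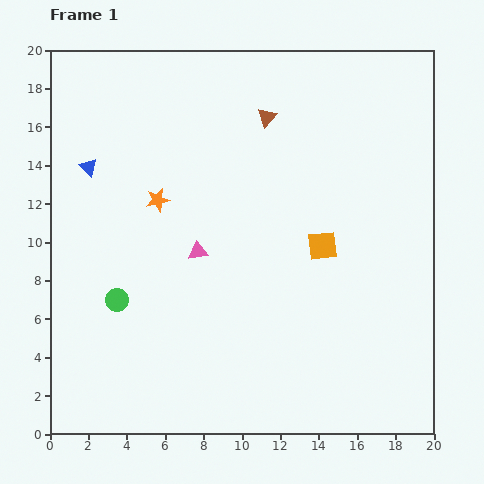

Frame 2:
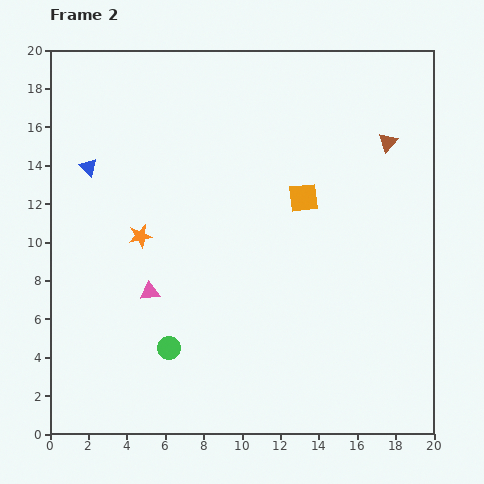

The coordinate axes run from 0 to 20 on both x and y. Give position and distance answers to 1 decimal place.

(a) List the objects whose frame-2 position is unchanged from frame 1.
the blue triangle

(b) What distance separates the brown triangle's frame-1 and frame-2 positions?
6.4

The brown triangle moved from (11.3, 16.5) to (17.6, 15.2), a distance of √(6.3² + 1.3²) ≈ 6.4.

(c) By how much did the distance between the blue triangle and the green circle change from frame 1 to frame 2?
+3.2

Distance in frame 1: 7.1. Distance in frame 2: 10.3.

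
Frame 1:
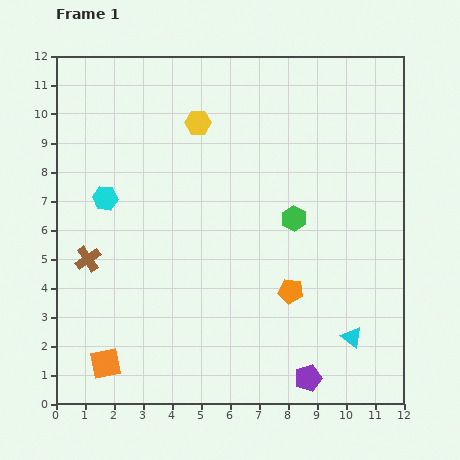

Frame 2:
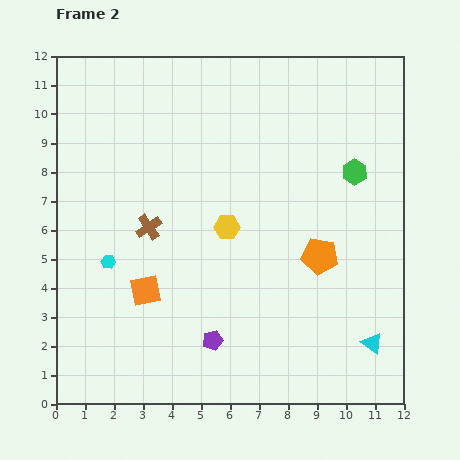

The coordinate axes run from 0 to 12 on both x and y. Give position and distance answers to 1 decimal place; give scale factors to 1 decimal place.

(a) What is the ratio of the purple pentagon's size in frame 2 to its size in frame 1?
0.8×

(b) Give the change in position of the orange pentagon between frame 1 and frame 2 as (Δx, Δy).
(1.0, 1.2)

The orange pentagon was at (8.1, 3.9) in frame 1 and (9.1, 5.1) in frame 2.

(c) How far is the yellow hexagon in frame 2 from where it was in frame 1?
3.7

The yellow hexagon moved from (4.9, 9.7) to (5.9, 6.1), a distance of √(1.0² + 3.6²) ≈ 3.7.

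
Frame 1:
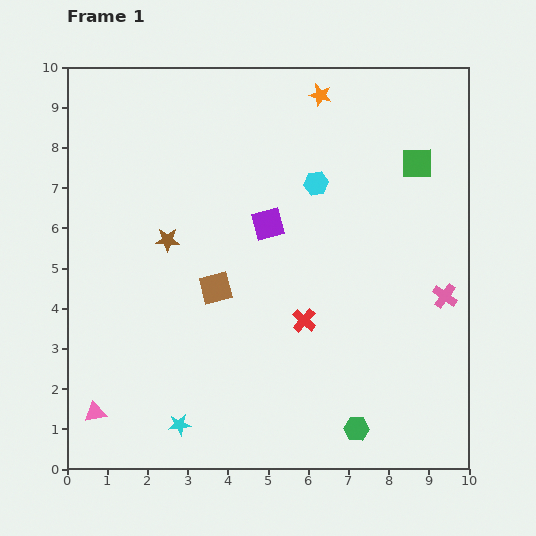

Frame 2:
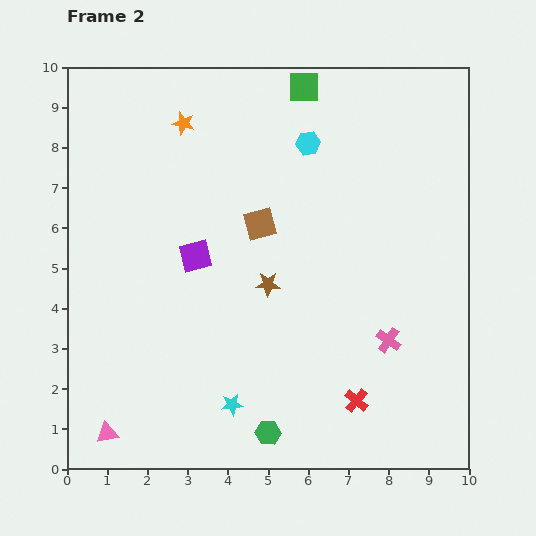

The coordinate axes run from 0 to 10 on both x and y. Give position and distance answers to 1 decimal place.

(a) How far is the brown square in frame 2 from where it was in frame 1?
1.9

The brown square moved from (3.7, 4.5) to (4.8, 6.1), a distance of √(1.1² + 1.6²) ≈ 1.9.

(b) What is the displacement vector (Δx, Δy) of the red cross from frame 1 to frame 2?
(1.3, -2.0)

The red cross was at (5.9, 3.7) in frame 1 and (7.2, 1.7) in frame 2.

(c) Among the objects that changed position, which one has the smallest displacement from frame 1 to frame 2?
the pink triangle

(moved 0.6)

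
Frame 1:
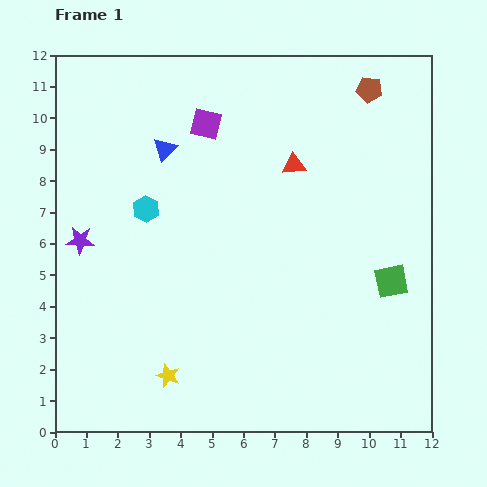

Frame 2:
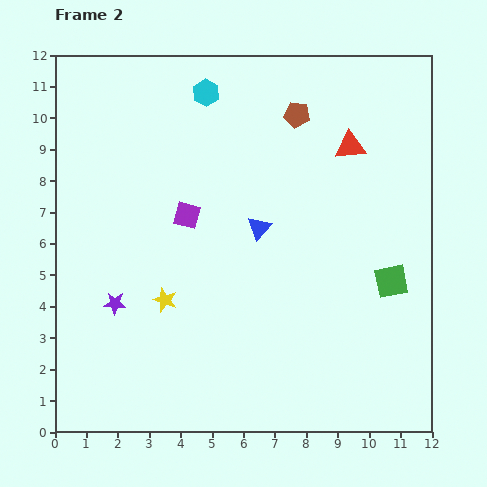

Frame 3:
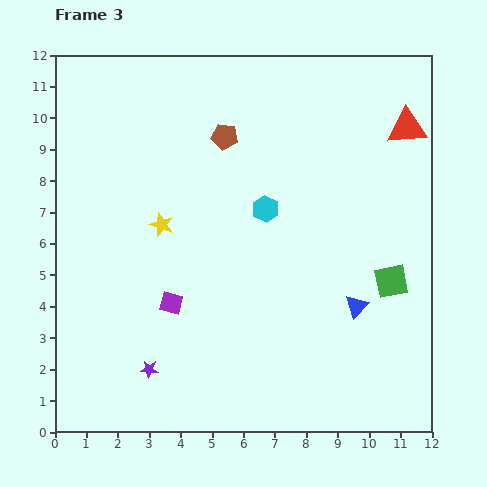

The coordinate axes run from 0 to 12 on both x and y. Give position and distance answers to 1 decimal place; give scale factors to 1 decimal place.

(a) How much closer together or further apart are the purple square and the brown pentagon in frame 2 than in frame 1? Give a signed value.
-0.6

Distance in frame 1: 5.3. Distance in frame 2: 4.7.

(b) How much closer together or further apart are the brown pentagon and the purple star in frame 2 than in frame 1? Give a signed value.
-2.1

Distance in frame 1: 10.4. Distance in frame 2: 8.3.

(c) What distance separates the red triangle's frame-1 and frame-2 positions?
1.9

The red triangle moved from (7.6, 8.5) to (9.4, 9.1), a distance of √(1.8² + 0.6²) ≈ 1.9.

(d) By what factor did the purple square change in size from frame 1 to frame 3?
0.7×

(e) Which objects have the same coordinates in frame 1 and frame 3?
the green square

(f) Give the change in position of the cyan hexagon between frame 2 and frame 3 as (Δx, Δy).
(1.9, -3.7)

The cyan hexagon was at (4.8, 10.8) in frame 2 and (6.7, 7.1) in frame 3.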